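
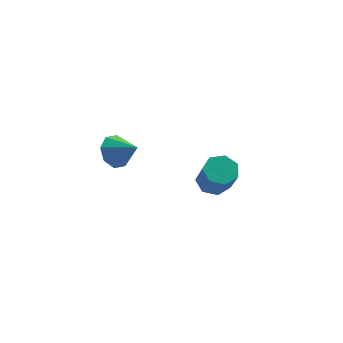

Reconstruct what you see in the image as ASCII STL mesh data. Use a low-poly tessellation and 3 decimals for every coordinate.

solid 
facet normal -0.810 0.254 -0.528
outer loop
vertex -3.308 -1.728 0.668
vertex -3.804 -2.242 1.181
vertex -3.553 -1.399 1.202
endloop
endfacet
facet normal 0.817 0.577 0.019
outer loop
vertex -3.308 -1.728 0.668
vertex -3.553 -1.399 1.202
vertex -2.736 -2.578 1.879
endloop
endfacet
facet normal -0.810 0.254 -0.529
outer loop
vertex -3.553 -1.399 1.202
vertex -3.804 -2.242 1.181
vertex -3.946 -1.564 1.724
endloop
endfacet
facet normal 0.482 0.663 0.573
outer loop
vertex -3.553 -1.399 1.202
vertex -3.946 -1.564 1.724
vertex -2.736 -2.578 1.879
endloop
endfacet
facet normal -0.809 0.255 -0.530
outer loop
vertex -3.946 -1.564 1.724
vertex -3.804 -2.242 1.181
vertex -4.256 -2.127 1.927
endloop
endfacet
facet normal 0.113 0.281 0.953
outer loop
vertex -3.946 -1.564 1.724
vertex -4.256 -2.127 1.927
vertex -2.736 -2.578 1.879
endloop
endfacet
facet normal -0.809 0.254 -0.530
outer loop
vertex -4.256 -2.127 1.927
vertex -3.804 -2.242 1.181
vertex -4.301 -2.757 1.694
endloop
endfacet
facet normal -0.072 -0.341 0.937
outer loop
vertex -4.256 -2.127 1.927
vertex -4.301 -2.757 1.694
vertex -2.736 -2.578 1.879
endloop
endfacet
facet normal -0.810 0.254 -0.529
outer loop
vertex -4.301 -2.757 1.694
vertex -3.804 -2.242 1.181
vertex -4.055 -3.085 1.16
endloop
endfacet
facet normal 0.033 -0.845 0.534
outer loop
vertex -4.301 -2.757 1.694
vertex -4.055 -3.085 1.16
vertex -2.736 -2.578 1.879
endloop
endfacet
facet normal -0.810 0.254 -0.528
outer loop
vertex -4.055 -3.085 1.16
vertex -3.804 -2.242 1.181
vertex -3.663 -2.92 0.638
endloop
endfacet
facet normal 0.367 -0.930 -0.018
outer loop
vertex -4.055 -3.085 1.16
vertex -3.663 -2.92 0.638
vertex -2.736 -2.578 1.879
endloop
endfacet
facet normal -0.810 0.255 -0.528
outer loop
vertex -3.663 -2.92 0.638
vertex -3.804 -2.242 1.181
vertex -3.353 -2.358 0.434
endloop
endfacet
facet normal 0.735 -0.550 -0.397
outer loop
vertex -3.663 -2.92 0.638
vertex -3.353 -2.358 0.434
vertex -2.736 -2.578 1.879
endloop
endfacet
facet normal -0.810 0.254 -0.529
outer loop
vertex -3.353 -2.358 0.434
vertex -3.804 -2.242 1.181
vertex -3.308 -1.728 0.668
endloop
endfacet
facet normal 0.921 0.076 -0.382
outer loop
vertex -3.353 -2.358 0.434
vertex -3.308 -1.728 0.668
vertex -2.736 -2.578 1.879
endloop
endfacet
facet normal -0.288 0.530 -0.798
outer loop
vertex -0.148 3.494 -4.624
vertex -0.939 3.528 -4.316
vertex -0.296 4.07 -4.188
endloop
endfacet
facet normal 0.936 0.331 -0.119
outer loop
vertex -0.148 3.494 -4.624
vertex -0.296 4.07 -4.188
vertex 0.45 2.398 -2.973
endloop
endfacet
facet normal 0.936 0.332 -0.118
outer loop
vertex 0.45 2.398 -2.973
vertex -0.296 4.07 -4.188
vertex 0.301 2.974 -2.537
endloop
endfacet
facet normal 0.289 -0.529 0.798
outer loop
vertex 0.45 2.398 -2.973
vertex 0.301 2.974 -2.537
vertex -0.341 2.432 -2.664
endloop
endfacet
facet normal -0.288 0.530 -0.798
outer loop
vertex -0.296 4.07 -4.188
vertex -0.939 3.528 -4.316
vertex -0.929 4.238 -3.848
endloop
endfacet
facet normal 0.426 0.817 0.389
outer loop
vertex -0.296 4.07 -4.188
vertex -0.929 4.238 -3.848
vertex 0.301 2.974 -2.537
endloop
endfacet
facet normal 0.426 0.817 0.388
outer loop
vertex 0.301 2.974 -2.537
vertex -0.929 4.238 -3.848
vertex -0.331 3.142 -2.197
endloop
endfacet
facet normal 0.289 -0.529 0.798
outer loop
vertex 0.301 2.974 -2.537
vertex -0.331 3.142 -2.197
vertex -0.341 2.432 -2.664
endloop
endfacet
facet normal -0.289 0.530 -0.797
outer loop
vertex -0.929 4.238 -3.848
vertex -0.939 3.528 -4.316
vertex -1.569 3.871 -3.86
endloop
endfacet
facet normal -0.405 0.687 0.603
outer loop
vertex -0.929 4.238 -3.848
vertex -1.569 3.871 -3.86
vertex -0.331 3.142 -2.197
endloop
endfacet
facet normal -0.405 0.687 0.603
outer loop
vertex -0.331 3.142 -2.197
vertex -1.569 3.871 -3.86
vertex -0.971 2.775 -2.209
endloop
endfacet
facet normal 0.288 -0.529 0.798
outer loop
vertex -0.331 3.142 -2.197
vertex -0.971 2.775 -2.209
vertex -0.341 2.432 -2.664
endloop
endfacet
facet normal -0.289 0.529 -0.798
outer loop
vertex -1.569 3.871 -3.86
vertex -0.939 3.528 -4.316
vertex -1.734 3.246 -4.215
endloop
endfacet
facet normal -0.931 0.039 0.363
outer loop
vertex -1.569 3.871 -3.86
vertex -1.734 3.246 -4.215
vertex -0.971 2.775 -2.209
endloop
endfacet
facet normal -0.931 0.041 0.364
outer loop
vertex -0.971 2.775 -2.209
vertex -1.734 3.246 -4.215
vertex -1.137 2.15 -2.564
endloop
endfacet
facet normal 0.288 -0.530 0.798
outer loop
vertex -0.971 2.775 -2.209
vertex -1.137 2.15 -2.564
vertex -0.341 2.432 -2.664
endloop
endfacet
facet normal -0.289 0.530 -0.797
outer loop
vertex -1.734 3.246 -4.215
vertex -0.939 3.528 -4.316
vertex -1.301 2.834 -4.646
endloop
endfacet
facet normal -0.756 -0.637 -0.150
outer loop
vertex -1.734 3.246 -4.215
vertex -1.301 2.834 -4.646
vertex -1.137 2.15 -2.564
endloop
endfacet
facet normal -0.756 -0.638 -0.150
outer loop
vertex -1.137 2.15 -2.564
vertex -1.301 2.834 -4.646
vertex -0.703 1.737 -2.995
endloop
endfacet
facet normal 0.288 -0.530 0.798
outer loop
vertex -1.137 2.15 -2.564
vertex -0.703 1.737 -2.995
vertex -0.341 2.432 -2.664
endloop
endfacet
facet normal -0.288 0.530 -0.798
outer loop
vertex -1.301 2.834 -4.646
vertex -0.939 3.528 -4.316
vertex -0.595 2.944 -4.828
endloop
endfacet
facet normal -0.012 -0.835 -0.550
outer loop
vertex -1.301 2.834 -4.646
vertex -0.595 2.944 -4.828
vertex -0.703 1.737 -2.995
endloop
endfacet
facet normal -0.011 -0.835 -0.550
outer loop
vertex -0.703 1.737 -2.995
vertex -0.595 2.944 -4.828
vertex 0.003 1.848 -3.177
endloop
endfacet
facet normal 0.289 -0.530 0.797
outer loop
vertex -0.703 1.737 -2.995
vertex 0.003 1.848 -3.177
vertex -0.341 2.432 -2.664
endloop
endfacet
facet normal -0.288 0.530 -0.798
outer loop
vertex -0.595 2.944 -4.828
vertex -0.939 3.528 -4.316
vertex -0.148 3.494 -4.624
endloop
endfacet
facet normal 0.741 -0.404 -0.536
outer loop
vertex -0.595 2.944 -4.828
vertex -0.148 3.494 -4.624
vertex 0.003 1.848 -3.177
endloop
endfacet
facet normal 0.741 -0.404 -0.536
outer loop
vertex 0.003 1.848 -3.177
vertex -0.148 3.494 -4.624
vertex 0.45 2.398 -2.973
endloop
endfacet
facet normal 0.289 -0.530 0.797
outer loop
vertex 0.003 1.848 -3.177
vertex 0.45 2.398 -2.973
vertex -0.341 2.432 -2.664
endloop
endfacet

endsolid


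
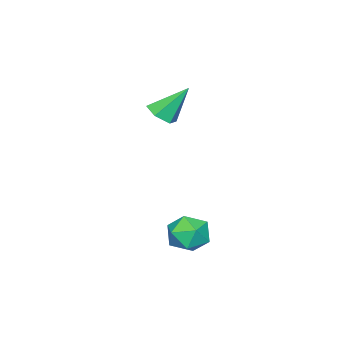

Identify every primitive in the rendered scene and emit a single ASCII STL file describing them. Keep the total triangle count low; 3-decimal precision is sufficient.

solid 
facet normal -0.964 0.122 0.238
outer loop
vertex 3.163 1.975 -2.435
vertex 3.242 1.364 -1.802
vertex 3.395 2.215 -1.618
endloop
endfacet
facet normal -0.686 0.727 -0.019
outer loop
vertex 3.163 1.975 -2.435
vertex 3.395 2.215 -1.618
vertex 3.798 2.577 -2.315
endloop
endfacet
facet normal -0.437 0.595 -0.674
outer loop
vertex 3.163 1.975 -2.435
vertex 3.798 2.577 -2.315
vertex 3.894 1.951 -2.93
endloop
endfacet
facet normal -0.560 -0.092 -0.823
outer loop
vertex 3.163 1.975 -2.435
vertex 3.894 1.951 -2.93
vertex 3.551 1.201 -2.613
endloop
endfacet
facet normal -0.886 -0.384 -0.260
outer loop
vertex 3.163 1.975 -2.435
vertex 3.551 1.201 -2.613
vertex 3.242 1.364 -1.802
endloop
endfacet
facet normal -0.134 0.909 0.395
outer loop
vertex 3.798 2.577 -2.315
vertex 3.395 2.215 -1.618
vertex 4.269 2.339 -1.607
endloop
endfacet
facet normal -0.583 -0.070 0.810
outer loop
vertex 3.395 2.215 -1.618
vertex 3.242 1.364 -1.802
vertex 3.926 1.589 -1.29
endloop
endfacet
facet normal -0.457 -0.890 0.005
outer loop
vertex 3.242 1.364 -1.802
vertex 3.551 1.201 -2.613
vertex 4.022 0.963 -1.905
endloop
endfacet
facet normal 0.070 -0.415 -0.907
outer loop
vertex 3.551 1.201 -2.613
vertex 3.894 1.951 -2.93
vertex 4.425 1.325 -2.602
endloop
endfacet
facet normal 0.270 0.696 -0.666
outer loop
vertex 3.894 1.951 -2.93
vertex 3.798 2.577 -2.315
vertex 4.578 2.176 -2.418
endloop
endfacet
facet normal 0.560 0.092 0.823
outer loop
vertex 4.657 1.565 -1.785
vertex 4.269 2.339 -1.607
vertex 3.926 1.589 -1.29
endloop
endfacet
facet normal 0.437 -0.595 0.674
outer loop
vertex 4.657 1.565 -1.785
vertex 3.926 1.589 -1.29
vertex 4.022 0.963 -1.905
endloop
endfacet
facet normal 0.686 -0.727 0.019
outer loop
vertex 4.657 1.565 -1.785
vertex 4.022 0.963 -1.905
vertex 4.425 1.325 -2.602
endloop
endfacet
facet normal 0.964 -0.122 -0.238
outer loop
vertex 4.657 1.565 -1.785
vertex 4.425 1.325 -2.602
vertex 4.578 2.176 -2.418
endloop
endfacet
facet normal 0.886 0.384 0.260
outer loop
vertex 4.657 1.565 -1.785
vertex 4.578 2.176 -2.418
vertex 4.269 2.339 -1.607
endloop
endfacet
facet normal -0.070 0.415 0.907
outer loop
vertex 3.926 1.589 -1.29
vertex 4.269 2.339 -1.607
vertex 3.395 2.215 -1.618
endloop
endfacet
facet normal -0.270 -0.696 0.666
outer loop
vertex 4.022 0.963 -1.905
vertex 3.926 1.589 -1.29
vertex 3.242 1.364 -1.802
endloop
endfacet
facet normal 0.134 -0.909 -0.395
outer loop
vertex 4.425 1.325 -2.602
vertex 4.022 0.963 -1.905
vertex 3.551 1.201 -2.613
endloop
endfacet
facet normal 0.583 0.070 -0.810
outer loop
vertex 4.578 2.176 -2.418
vertex 4.425 1.325 -2.602
vertex 3.894 1.951 -2.93
endloop
endfacet
facet normal 0.457 0.890 -0.005
outer loop
vertex 4.269 2.339 -1.607
vertex 4.578 2.176 -2.418
vertex 3.798 2.577 -2.315
endloop
endfacet
facet normal 0.350 -0.494 -0.796
outer loop
vertex -0.359 -3.103 1.222
vertex -0.723 -2.67 0.793
vertex -0.059 -2.505 0.983
endloop
endfacet
facet normal 0.668 -0.038 0.744
outer loop
vertex -0.359 -3.103 1.222
vertex -0.059 -2.505 0.983
vertex -1.317 -1.83 2.147
endloop
endfacet
facet normal 0.350 -0.494 -0.796
outer loop
vertex -0.059 -2.505 0.983
vertex -0.723 -2.67 0.793
vertex -0.423 -2.072 0.554
endloop
endfacet
facet normal 0.618 0.751 0.233
outer loop
vertex -0.059 -2.505 0.983
vertex -0.423 -2.072 0.554
vertex -1.317 -1.83 2.147
endloop
endfacet
facet normal 0.349 -0.493 -0.797
outer loop
vertex -0.423 -2.072 0.554
vertex -0.723 -2.67 0.793
vertex -1.087 -2.236 0.365
endloop
endfacet
facet normal -0.168 0.956 -0.240
outer loop
vertex -0.423 -2.072 0.554
vertex -1.087 -2.236 0.365
vertex -1.317 -1.83 2.147
endloop
endfacet
facet normal 0.350 -0.493 -0.797
outer loop
vertex -1.087 -2.236 0.365
vertex -0.723 -2.67 0.793
vertex -1.387 -2.834 0.603
endloop
endfacet
facet normal -0.905 0.374 -0.202
outer loop
vertex -1.087 -2.236 0.365
vertex -1.387 -2.834 0.603
vertex -1.317 -1.83 2.147
endloop
endfacet
facet normal 0.350 -0.494 -0.796
outer loop
vertex -1.387 -2.834 0.603
vertex -0.723 -2.67 0.793
vertex -1.023 -3.267 1.032
endloop
endfacet
facet normal -0.856 -0.414 0.308
outer loop
vertex -1.387 -2.834 0.603
vertex -1.023 -3.267 1.032
vertex -1.317 -1.83 2.147
endloop
endfacet
facet normal 0.350 -0.494 -0.796
outer loop
vertex -1.023 -3.267 1.032
vertex -0.723 -2.67 0.793
vertex -0.359 -3.103 1.222
endloop
endfacet
facet normal -0.070 -0.620 0.781
outer loop
vertex -1.023 -3.267 1.032
vertex -0.359 -3.103 1.222
vertex -1.317 -1.83 2.147
endloop
endfacet

endsolid


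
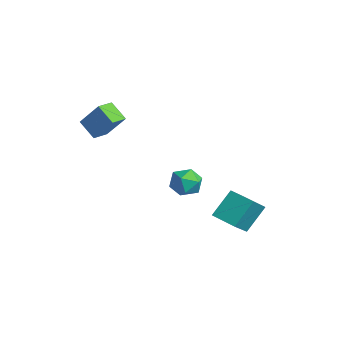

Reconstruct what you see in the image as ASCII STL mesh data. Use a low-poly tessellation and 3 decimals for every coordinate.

solid 
facet normal -0.864 -0.455 0.217
outer loop
vertex 0.892 0.443 -3.461
vertex 0.594 1.699 -2.013
vertex -0.064 1.66 -4.713
endloop
endfacet
facet normal 0.154 -0.647 -0.747
outer loop
vertex 1.266 2.361 -5.047
vertex 0.892 0.443 -3.461
vertex -0.064 1.66 -4.713
endloop
endfacet
facet normal -0.864 -0.455 0.217
outer loop
vertex -0.064 1.66 -4.713
vertex 0.594 1.699 -2.013
vertex -0.362 2.916 -3.264
endloop
endfacet
facet normal -0.480 0.612 -0.629
outer loop
vertex -0.362 2.916 -3.264
vertex 1.266 2.361 -5.047
vertex -0.064 1.66 -4.713
endloop
endfacet
facet normal 0.480 -0.611 0.629
outer loop
vertex 0.892 0.443 -3.461
vertex 1.924 2.4 -2.347
vertex 0.594 1.699 -2.013
endloop
endfacet
facet normal 0.153 -0.647 -0.747
outer loop
vertex 2.222 1.144 -3.796
vertex 0.892 0.443 -3.461
vertex 1.266 2.361 -5.047
endloop
endfacet
facet normal 0.481 -0.611 0.629
outer loop
vertex 2.222 1.144 -3.796
vertex 1.924 2.4 -2.347
vertex 0.892 0.443 -3.461
endloop
endfacet
facet normal -0.154 0.647 0.747
outer loop
vertex 0.594 1.699 -2.013
vertex 1.924 2.4 -2.347
vertex -0.362 2.916 -3.264
endloop
endfacet
facet normal -0.481 0.611 -0.629
outer loop
vertex 0.968 3.617 -3.599
vertex 1.266 2.361 -5.047
vertex -0.362 2.916 -3.264
endloop
endfacet
facet normal -0.153 0.648 0.746
outer loop
vertex -0.362 2.916 -3.264
vertex 1.924 2.4 -2.347
vertex 0.968 3.617 -3.599
endloop
endfacet
facet normal 0.864 0.455 -0.217
outer loop
vertex 0.968 3.617 -3.599
vertex 2.222 1.144 -3.796
vertex 1.266 2.361 -5.047
endloop
endfacet
facet normal 0.864 0.455 -0.217
outer loop
vertex 1.924 2.4 -2.347
vertex 2.222 1.144 -3.796
vertex 0.968 3.617 -3.599
endloop
endfacet
facet normal -0.739 -0.274 0.615
outer loop
vertex -3.206 -4.303 3.958
vertex -3.669 -3.347 3.828
vertex -4.203 -4.989 2.455
endloop
endfacet
facet normal 0.433 -0.893 0.121
outer loop
vertex -3.191 -4.613 1.612
vertex -3.206 -4.303 3.958
vertex -4.203 -4.989 2.455
endloop
endfacet
facet normal -0.739 -0.274 0.616
outer loop
vertex -4.203 -4.989 2.455
vertex -3.669 -3.347 3.828
vertex -4.666 -4.034 2.325
endloop
endfacet
facet normal -0.516 -0.356 -0.779
outer loop
vertex -4.666 -4.034 2.325
vertex -3.191 -4.613 1.612
vertex -4.203 -4.989 2.455
endloop
endfacet
facet normal 0.516 0.356 0.779
outer loop
vertex -3.206 -4.303 3.958
vertex -2.657 -2.971 2.985
vertex -3.669 -3.347 3.828
endloop
endfacet
facet normal 0.433 -0.893 0.121
outer loop
vertex -2.194 -3.926 3.115
vertex -3.206 -4.303 3.958
vertex -3.191 -4.613 1.612
endloop
endfacet
facet normal 0.516 0.356 0.779
outer loop
vertex -2.194 -3.926 3.115
vertex -2.657 -2.971 2.985
vertex -3.206 -4.303 3.958
endloop
endfacet
facet normal -0.433 0.893 -0.121
outer loop
vertex -3.669 -3.347 3.828
vertex -2.657 -2.971 2.985
vertex -4.666 -4.034 2.325
endloop
endfacet
facet normal -0.516 -0.356 -0.779
outer loop
vertex -3.654 -3.657 1.482
vertex -3.191 -4.613 1.612
vertex -4.666 -4.034 2.325
endloop
endfacet
facet normal -0.433 0.893 -0.120
outer loop
vertex -4.666 -4.034 2.325
vertex -2.657 -2.971 2.985
vertex -3.654 -3.657 1.482
endloop
endfacet
facet normal 0.739 0.274 -0.615
outer loop
vertex -3.654 -3.657 1.482
vertex -2.194 -3.926 3.115
vertex -3.191 -4.613 1.612
endloop
endfacet
facet normal 0.739 0.274 -0.615
outer loop
vertex -2.657 -2.971 2.985
vertex -2.194 -3.926 3.115
vertex -3.654 -3.657 1.482
endloop
endfacet
facet normal -0.916 0.234 -0.325
outer loop
vertex 0.709 -0.738 -1.012
vertex 0.37 -1.622 -0.693
vertex 0.355 -0.831 -0.082
endloop
endfacet
facet normal -0.558 0.819 -0.131
outer loop
vertex 0.709 -0.738 -1.012
vertex 0.355 -0.831 -0.082
vertex 1.181 -0.295 -0.251
endloop
endfacet
facet normal 0.038 0.853 -0.520
outer loop
vertex 0.709 -0.738 -1.012
vertex 1.181 -0.295 -0.251
vertex 1.707 -0.754 -0.965
endloop
endfacet
facet normal 0.050 0.289 -0.956
outer loop
vertex 0.709 -0.738 -1.012
vertex 1.707 -0.754 -0.965
vertex 1.206 -1.574 -1.239
endloop
endfacet
facet normal -0.541 -0.094 -0.836
outer loop
vertex 0.709 -0.738 -1.012
vertex 1.206 -1.574 -1.239
vertex 0.37 -1.622 -0.693
endloop
endfacet
facet normal -0.370 0.745 0.554
outer loop
vertex 1.181 -0.295 -0.251
vertex 0.355 -0.831 -0.082
vertex 1.134 -0.906 0.539
endloop
endfacet
facet normal -0.950 -0.202 0.239
outer loop
vertex 0.355 -0.831 -0.082
vertex 0.37 -1.622 -0.693
vertex 0.633 -1.726 0.265
endloop
endfacet
facet normal -0.342 -0.733 -0.588
outer loop
vertex 0.37 -1.622 -0.693
vertex 1.206 -1.574 -1.239
vertex 1.159 -2.185 -0.449
endloop
endfacet
facet normal 0.613 -0.113 -0.782
outer loop
vertex 1.206 -1.574 -1.239
vertex 1.707 -0.754 -0.965
vertex 1.985 -1.649 -0.618
endloop
endfacet
facet normal 0.595 0.800 -0.076
outer loop
vertex 1.707 -0.754 -0.965
vertex 1.181 -0.295 -0.251
vertex 1.97 -0.858 -0.007
endloop
endfacet
facet normal -0.050 -0.289 0.956
outer loop
vertex 1.631 -1.742 0.312
vertex 1.134 -0.906 0.539
vertex 0.633 -1.726 0.265
endloop
endfacet
facet normal -0.038 -0.853 0.520
outer loop
vertex 1.631 -1.742 0.312
vertex 0.633 -1.726 0.265
vertex 1.159 -2.185 -0.449
endloop
endfacet
facet normal 0.558 -0.819 0.131
outer loop
vertex 1.631 -1.742 0.312
vertex 1.159 -2.185 -0.449
vertex 1.985 -1.649 -0.618
endloop
endfacet
facet normal 0.916 -0.234 0.325
outer loop
vertex 1.631 -1.742 0.312
vertex 1.985 -1.649 -0.618
vertex 1.97 -0.858 -0.007
endloop
endfacet
facet normal 0.541 0.094 0.836
outer loop
vertex 1.631 -1.742 0.312
vertex 1.97 -0.858 -0.007
vertex 1.134 -0.906 0.539
endloop
endfacet
facet normal -0.613 0.113 0.782
outer loop
vertex 0.633 -1.726 0.265
vertex 1.134 -0.906 0.539
vertex 0.355 -0.831 -0.082
endloop
endfacet
facet normal -0.595 -0.800 0.076
outer loop
vertex 1.159 -2.185 -0.449
vertex 0.633 -1.726 0.265
vertex 0.37 -1.622 -0.693
endloop
endfacet
facet normal 0.370 -0.745 -0.554
outer loop
vertex 1.985 -1.649 -0.618
vertex 1.159 -2.185 -0.449
vertex 1.206 -1.574 -1.239
endloop
endfacet
facet normal 0.950 0.202 -0.239
outer loop
vertex 1.97 -0.858 -0.007
vertex 1.985 -1.649 -0.618
vertex 1.707 -0.754 -0.965
endloop
endfacet
facet normal 0.342 0.733 0.588
outer loop
vertex 1.134 -0.906 0.539
vertex 1.97 -0.858 -0.007
vertex 1.181 -0.295 -0.251
endloop
endfacet

endsolid


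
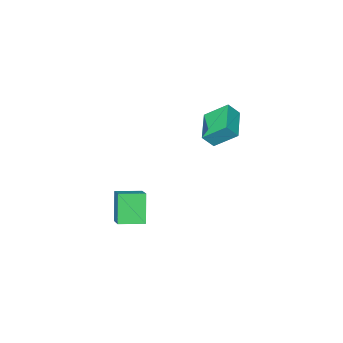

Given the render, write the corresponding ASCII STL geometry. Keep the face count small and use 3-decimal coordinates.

solid 
facet normal -0.840 0.538 -0.067
outer loop
vertex 1.875 1.195 -2.529
vertex 2.681 2.567 -1.625
vertex 2.466 1.916 -4.15
endloop
endfacet
facet normal -0.440 -0.750 -0.494
outer loop
vertex 3.659 1.153 -4.055
vertex 1.875 1.195 -2.529
vertex 2.466 1.916 -4.15
endloop
endfacet
facet normal -0.841 0.537 -0.067
outer loop
vertex 2.466 1.916 -4.15
vertex 2.681 2.567 -1.625
vertex 3.271 3.288 -3.246
endloop
endfacet
facet normal 0.316 0.386 -0.867
outer loop
vertex 3.271 3.288 -3.246
vertex 3.659 1.153 -4.055
vertex 2.466 1.916 -4.15
endloop
endfacet
facet normal -0.316 -0.386 0.867
outer loop
vertex 1.875 1.195 -2.529
vertex 3.874 1.804 -1.53
vertex 2.681 2.567 -1.625
endloop
endfacet
facet normal -0.440 -0.750 -0.494
outer loop
vertex 3.069 0.432 -2.434
vertex 1.875 1.195 -2.529
vertex 3.659 1.153 -4.055
endloop
endfacet
facet normal -0.316 -0.386 0.867
outer loop
vertex 3.069 0.432 -2.434
vertex 3.874 1.804 -1.53
vertex 1.875 1.195 -2.529
endloop
endfacet
facet normal 0.440 0.750 0.494
outer loop
vertex 2.681 2.567 -1.625
vertex 3.874 1.804 -1.53
vertex 3.271 3.288 -3.246
endloop
endfacet
facet normal 0.316 0.386 -0.867
outer loop
vertex 4.465 2.525 -3.151
vertex 3.659 1.153 -4.055
vertex 3.271 3.288 -3.246
endloop
endfacet
facet normal 0.440 0.750 0.494
outer loop
vertex 3.271 3.288 -3.246
vertex 3.874 1.804 -1.53
vertex 4.465 2.525 -3.151
endloop
endfacet
facet normal 0.840 -0.538 0.067
outer loop
vertex 4.465 2.525 -3.151
vertex 3.069 0.432 -2.434
vertex 3.659 1.153 -4.055
endloop
endfacet
facet normal 0.841 -0.538 0.067
outer loop
vertex 3.874 1.804 -1.53
vertex 3.069 0.432 -2.434
vertex 4.465 2.525 -3.151
endloop
endfacet
facet normal -0.462 0.642 0.612
outer loop
vertex -3.538 1.557 2.009
vertex -2.205 2.991 1.511
vertex -4.107 1.835 1.287
endloop
endfacet
facet normal -0.660 -0.710 0.247
outer loop
vertex -3.355 0.789 0.289
vertex -3.538 1.557 2.009
vertex -4.107 1.835 1.287
endloop
endfacet
facet normal -0.462 0.641 0.613
outer loop
vertex -4.107 1.835 1.287
vertex -2.205 2.991 1.511
vertex -2.775 3.269 0.79
endloop
endfacet
facet normal -0.593 0.290 -0.751
outer loop
vertex -2.775 3.269 0.79
vertex -3.355 0.789 0.289
vertex -4.107 1.835 1.287
endloop
endfacet
facet normal 0.593 -0.290 0.751
outer loop
vertex -3.538 1.557 2.009
vertex -1.453 1.945 0.513
vertex -2.205 2.991 1.511
endloop
endfacet
facet normal -0.659 -0.710 0.247
outer loop
vertex -2.785 0.511 1.01
vertex -3.538 1.557 2.009
vertex -3.355 0.789 0.289
endloop
endfacet
facet normal 0.593 -0.290 0.751
outer loop
vertex -2.785 0.511 1.01
vertex -1.453 1.945 0.513
vertex -3.538 1.557 2.009
endloop
endfacet
facet normal 0.659 0.710 -0.247
outer loop
vertex -2.205 2.991 1.511
vertex -1.453 1.945 0.513
vertex -2.775 3.269 0.79
endloop
endfacet
facet normal -0.593 0.290 -0.751
outer loop
vertex -2.022 2.223 -0.209
vertex -3.355 0.789 0.289
vertex -2.775 3.269 0.79
endloop
endfacet
facet normal 0.660 0.710 -0.246
outer loop
vertex -2.775 3.269 0.79
vertex -1.453 1.945 0.513
vertex -2.022 2.223 -0.209
endloop
endfacet
facet normal 0.462 -0.642 -0.612
outer loop
vertex -2.022 2.223 -0.209
vertex -2.785 0.511 1.01
vertex -3.355 0.789 0.289
endloop
endfacet
facet normal 0.463 -0.642 -0.612
outer loop
vertex -1.453 1.945 0.513
vertex -2.785 0.511 1.01
vertex -2.022 2.223 -0.209
endloop
endfacet

endsolid


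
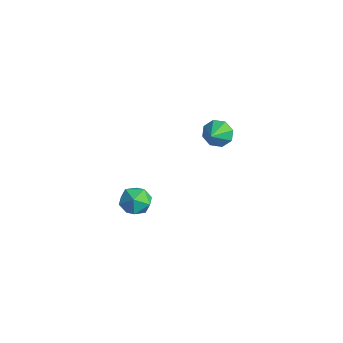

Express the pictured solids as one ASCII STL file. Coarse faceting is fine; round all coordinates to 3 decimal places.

solid 
facet normal -0.518 0.308 0.798
outer loop
vertex -1.705 -2.289 2.231
vertex -1.475 -3.002 2.656
vertex -0.984 -2.295 2.702
endloop
endfacet
facet normal -0.270 0.864 0.425
outer loop
vertex -1.705 -2.289 2.231
vertex -0.984 -2.295 2.702
vertex -0.989 -1.916 1.928
endloop
endfacet
facet normal -0.526 0.816 -0.239
outer loop
vertex -1.705 -2.289 2.231
vertex -0.989 -1.916 1.928
vertex -1.484 -2.389 1.403
endloop
endfacet
facet normal -0.933 0.231 -0.277
outer loop
vertex -1.705 -2.289 2.231
vertex -1.484 -2.389 1.403
vertex -1.784 -3.061 1.854
endloop
endfacet
facet normal -0.928 -0.083 0.364
outer loop
vertex -1.705 -2.289 2.231
vertex -1.784 -3.061 1.854
vertex -1.475 -3.002 2.656
endloop
endfacet
facet normal 0.441 0.807 0.392
outer loop
vertex -0.989 -1.916 1.928
vertex -0.984 -2.295 2.702
vertex -0.316 -2.399 2.166
endloop
endfacet
facet normal 0.038 -0.091 0.995
outer loop
vertex -0.984 -2.295 2.702
vertex -1.475 -3.002 2.656
vertex -0.616 -3.071 2.617
endloop
endfacet
facet normal -0.624 -0.724 0.294
outer loop
vertex -1.475 -3.002 2.656
vertex -1.784 -3.061 1.854
vertex -1.111 -3.544 2.092
endloop
endfacet
facet normal -0.631 -0.218 -0.744
outer loop
vertex -1.784 -3.061 1.854
vertex -1.484 -2.389 1.403
vertex -1.116 -3.165 1.318
endloop
endfacet
facet normal 0.028 0.730 -0.683
outer loop
vertex -1.484 -2.389 1.403
vertex -0.989 -1.916 1.928
vertex -0.625 -2.458 1.364
endloop
endfacet
facet normal 0.933 -0.231 0.277
outer loop
vertex -0.395 -3.171 1.789
vertex -0.316 -2.399 2.166
vertex -0.616 -3.071 2.617
endloop
endfacet
facet normal 0.526 -0.816 0.239
outer loop
vertex -0.395 -3.171 1.789
vertex -0.616 -3.071 2.617
vertex -1.111 -3.544 2.092
endloop
endfacet
facet normal 0.270 -0.864 -0.425
outer loop
vertex -0.395 -3.171 1.789
vertex -1.111 -3.544 2.092
vertex -1.116 -3.165 1.318
endloop
endfacet
facet normal 0.518 -0.308 -0.798
outer loop
vertex -0.395 -3.171 1.789
vertex -1.116 -3.165 1.318
vertex -0.625 -2.458 1.364
endloop
endfacet
facet normal 0.928 0.083 -0.364
outer loop
vertex -0.395 -3.171 1.789
vertex -0.625 -2.458 1.364
vertex -0.316 -2.399 2.166
endloop
endfacet
facet normal 0.631 0.218 0.744
outer loop
vertex -0.616 -3.071 2.617
vertex -0.316 -2.399 2.166
vertex -0.984 -2.295 2.702
endloop
endfacet
facet normal -0.028 -0.730 0.683
outer loop
vertex -1.111 -3.544 2.092
vertex -0.616 -3.071 2.617
vertex -1.475 -3.002 2.656
endloop
endfacet
facet normal -0.441 -0.807 -0.392
outer loop
vertex -1.116 -3.165 1.318
vertex -1.111 -3.544 2.092
vertex -1.784 -3.061 1.854
endloop
endfacet
facet normal -0.038 0.091 -0.995
outer loop
vertex -0.625 -2.458 1.364
vertex -1.116 -3.165 1.318
vertex -1.484 -2.389 1.403
endloop
endfacet
facet normal 0.624 0.724 -0.294
outer loop
vertex -0.316 -2.399 2.166
vertex -0.625 -2.458 1.364
vertex -0.989 -1.916 1.928
endloop
endfacet
facet normal -0.540 0.684 -0.490
outer loop
vertex -3.793 4.218 1.936
vertex -4.245 3.637 1.623
vertex -4.278 4.085 2.285
endloop
endfacet
facet normal 0.533 0.208 0.820
outer loop
vertex -3.793 4.218 1.936
vertex -4.278 4.085 2.285
vertex -3.635 2.863 2.177
endloop
endfacet
facet normal -0.541 0.684 -0.490
outer loop
vertex -4.278 4.085 2.285
vertex -4.245 3.637 1.623
vertex -4.744 3.689 2.247
endloop
endfacet
facet normal -0.004 -0.090 0.996
outer loop
vertex -4.278 4.085 2.285
vertex -4.744 3.689 2.247
vertex -3.635 2.863 2.177
endloop
endfacet
facet normal -0.541 0.684 -0.490
outer loop
vertex -4.744 3.689 2.247
vertex -4.245 3.637 1.623
vertex -4.918 3.263 1.844
endloop
endfacet
facet normal -0.367 -0.556 0.746
outer loop
vertex -4.744 3.689 2.247
vertex -4.918 3.263 1.844
vertex -3.635 2.863 2.177
endloop
endfacet
facet normal -0.541 0.684 -0.489
outer loop
vertex -4.918 3.263 1.844
vertex -4.245 3.637 1.623
vertex -4.698 3.056 1.311
endloop
endfacet
facet normal -0.341 -0.915 0.215
outer loop
vertex -4.918 3.263 1.844
vertex -4.698 3.056 1.311
vertex -3.635 2.863 2.177
endloop
endfacet
facet normal -0.540 0.684 -0.490
outer loop
vertex -4.698 3.056 1.311
vertex -4.245 3.637 1.623
vertex -4.213 3.188 0.961
endloop
endfacet
facet normal 0.057 -0.958 -0.283
outer loop
vertex -4.698 3.056 1.311
vertex -4.213 3.188 0.961
vertex -3.635 2.863 2.177
endloop
endfacet
facet normal -0.540 0.684 -0.490
outer loop
vertex -4.213 3.188 0.961
vertex -4.245 3.637 1.623
vertex -3.747 3.584 1.0
endloop
endfacet
facet normal 0.597 -0.657 -0.460
outer loop
vertex -4.213 3.188 0.961
vertex -3.747 3.584 1.0
vertex -3.635 2.863 2.177
endloop
endfacet
facet normal -0.540 0.684 -0.490
outer loop
vertex -3.747 3.584 1.0
vertex -4.245 3.637 1.623
vertex -3.573 4.01 1.403
endloop
endfacet
facet normal 0.959 -0.193 -0.210
outer loop
vertex -3.747 3.584 1.0
vertex -3.573 4.01 1.403
vertex -3.635 2.863 2.177
endloop
endfacet
facet normal -0.540 0.684 -0.490
outer loop
vertex -3.573 4.01 1.403
vertex -4.245 3.637 1.623
vertex -3.793 4.218 1.936
endloop
endfacet
facet normal 0.933 0.166 0.320
outer loop
vertex -3.573 4.01 1.403
vertex -3.793 4.218 1.936
vertex -3.635 2.863 2.177
endloop
endfacet

endsolid


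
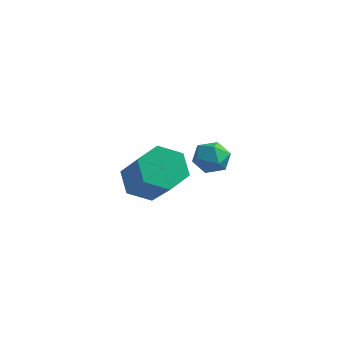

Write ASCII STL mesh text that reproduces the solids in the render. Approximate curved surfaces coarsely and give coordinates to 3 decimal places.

solid 
facet normal -0.991 0.116 0.069
outer loop
vertex -0.148 -1.771 -0.39
vertex -0.234 -2.438 -0.508
vertex -0.163 -2.211 0.133
endloop
endfacet
facet normal -0.650 0.591 0.478
outer loop
vertex -0.148 -1.771 -0.39
vertex -0.163 -2.211 0.133
vertex 0.294 -1.703 0.127
endloop
endfacet
facet normal -0.218 0.974 0.058
outer loop
vertex -0.148 -1.771 -0.39
vertex 0.294 -1.703 0.127
vertex 0.506 -1.617 -0.517
endloop
endfacet
facet normal -0.292 0.737 -0.610
outer loop
vertex -0.148 -1.771 -0.39
vertex 0.506 -1.617 -0.517
vertex 0.179 -2.071 -0.909
endloop
endfacet
facet normal -0.770 0.206 -0.604
outer loop
vertex -0.148 -1.771 -0.39
vertex 0.179 -2.071 -0.909
vertex -0.234 -2.438 -0.508
endloop
endfacet
facet normal -0.244 0.231 0.942
outer loop
vertex 0.294 -1.703 0.127
vertex -0.163 -2.211 0.133
vertex 0.481 -2.329 0.329
endloop
endfacet
facet normal -0.796 -0.537 0.278
outer loop
vertex -0.163 -2.211 0.133
vertex -0.234 -2.438 -0.508
vertex 0.154 -2.783 -0.063
endloop
endfacet
facet normal -0.438 -0.392 -0.809
outer loop
vertex -0.234 -2.438 -0.508
vertex 0.179 -2.071 -0.909
vertex 0.366 -2.697 -0.707
endloop
endfacet
facet normal 0.335 0.466 -0.819
outer loop
vertex 0.179 -2.071 -0.909
vertex 0.506 -1.617 -0.517
vertex 0.823 -2.189 -0.713
endloop
endfacet
facet normal 0.455 0.851 0.263
outer loop
vertex 0.506 -1.617 -0.517
vertex 0.294 -1.703 0.127
vertex 0.894 -1.962 -0.072
endloop
endfacet
facet normal 0.292 -0.737 0.610
outer loop
vertex 0.808 -2.629 -0.19
vertex 0.481 -2.329 0.329
vertex 0.154 -2.783 -0.063
endloop
endfacet
facet normal 0.218 -0.974 -0.058
outer loop
vertex 0.808 -2.629 -0.19
vertex 0.154 -2.783 -0.063
vertex 0.366 -2.697 -0.707
endloop
endfacet
facet normal 0.650 -0.591 -0.478
outer loop
vertex 0.808 -2.629 -0.19
vertex 0.366 -2.697 -0.707
vertex 0.823 -2.189 -0.713
endloop
endfacet
facet normal 0.991 -0.116 -0.069
outer loop
vertex 0.808 -2.629 -0.19
vertex 0.823 -2.189 -0.713
vertex 0.894 -1.962 -0.072
endloop
endfacet
facet normal 0.770 -0.206 0.604
outer loop
vertex 0.808 -2.629 -0.19
vertex 0.894 -1.962 -0.072
vertex 0.481 -2.329 0.329
endloop
endfacet
facet normal -0.335 -0.466 0.819
outer loop
vertex 0.154 -2.783 -0.063
vertex 0.481 -2.329 0.329
vertex -0.163 -2.211 0.133
endloop
endfacet
facet normal -0.455 -0.851 -0.263
outer loop
vertex 0.366 -2.697 -0.707
vertex 0.154 -2.783 -0.063
vertex -0.234 -2.438 -0.508
endloop
endfacet
facet normal 0.244 -0.231 -0.942
outer loop
vertex 0.823 -2.189 -0.713
vertex 0.366 -2.697 -0.707
vertex 0.179 -2.071 -0.909
endloop
endfacet
facet normal 0.796 0.537 -0.278
outer loop
vertex 0.894 -1.962 -0.072
vertex 0.823 -2.189 -0.713
vertex 0.506 -1.617 -0.517
endloop
endfacet
facet normal 0.438 0.392 0.809
outer loop
vertex 0.481 -2.329 0.329
vertex 0.894 -1.962 -0.072
vertex 0.294 -1.703 0.127
endloop
endfacet
facet normal -0.557 0.433 -0.709
outer loop
vertex -3.326 0.508 -5.275
vertex -3.823 0.975 -4.6
vertex -3.034 1.372 -4.977
endloop
endfacet
facet normal 0.773 -0.043 -0.633
outer loop
vertex -3.326 0.508 -5.275
vertex -3.034 1.372 -4.977
vertex -2.1 -0.443 -3.715
endloop
endfacet
facet normal 0.773 -0.042 -0.633
outer loop
vertex -2.1 -0.443 -3.715
vertex -3.034 1.372 -4.977
vertex -1.809 0.422 -3.417
endloop
endfacet
facet normal 0.557 -0.432 0.709
outer loop
vertex -2.1 -0.443 -3.715
vertex -1.809 0.422 -3.417
vertex -2.597 0.025 -3.04
endloop
endfacet
facet normal -0.557 0.432 -0.709
outer loop
vertex -3.034 1.372 -4.977
vertex -3.823 0.975 -4.6
vertex -3.531 1.84 -4.302
endloop
endfacet
facet normal 0.650 0.759 -0.048
outer loop
vertex -3.034 1.372 -4.977
vertex -3.531 1.84 -4.302
vertex -1.809 0.422 -3.417
endloop
endfacet
facet normal 0.649 0.759 -0.047
outer loop
vertex -1.809 0.422 -3.417
vertex -3.531 1.84 -4.302
vertex -2.306 0.889 -2.742
endloop
endfacet
facet normal 0.557 -0.432 0.709
outer loop
vertex -1.809 0.422 -3.417
vertex -2.306 0.889 -2.742
vertex -2.597 0.025 -3.04
endloop
endfacet
facet normal -0.557 0.432 -0.709
outer loop
vertex -3.531 1.84 -4.302
vertex -3.823 0.975 -4.6
vertex -4.32 1.443 -3.925
endloop
endfacet
facet normal -0.123 0.801 0.585
outer loop
vertex -3.531 1.84 -4.302
vertex -4.32 1.443 -3.925
vertex -2.306 0.889 -2.742
endloop
endfacet
facet normal -0.124 0.801 0.586
outer loop
vertex -2.306 0.889 -2.742
vertex -4.32 1.443 -3.925
vertex -3.094 0.492 -2.365
endloop
endfacet
facet normal 0.557 -0.432 0.709
outer loop
vertex -2.306 0.889 -2.742
vertex -3.094 0.492 -2.365
vertex -2.597 0.025 -3.04
endloop
endfacet
facet normal -0.557 0.432 -0.709
outer loop
vertex -4.32 1.443 -3.925
vertex -3.823 0.975 -4.6
vertex -4.611 0.578 -4.223
endloop
endfacet
facet normal -0.773 0.042 0.633
outer loop
vertex -4.32 1.443 -3.925
vertex -4.611 0.578 -4.223
vertex -3.094 0.492 -2.365
endloop
endfacet
facet normal -0.773 0.043 0.633
outer loop
vertex -3.094 0.492 -2.365
vertex -4.611 0.578 -4.223
vertex -3.386 -0.372 -2.663
endloop
endfacet
facet normal 0.557 -0.433 0.709
outer loop
vertex -3.094 0.492 -2.365
vertex -3.386 -0.372 -2.663
vertex -2.597 0.025 -3.04
endloop
endfacet
facet normal -0.557 0.432 -0.709
outer loop
vertex -4.611 0.578 -4.223
vertex -3.823 0.975 -4.6
vertex -4.114 0.111 -4.898
endloop
endfacet
facet normal -0.649 -0.759 0.047
outer loop
vertex -4.611 0.578 -4.223
vertex -4.114 0.111 -4.898
vertex -3.386 -0.372 -2.663
endloop
endfacet
facet normal -0.650 -0.759 0.048
outer loop
vertex -3.386 -0.372 -2.663
vertex -4.114 0.111 -4.898
vertex -2.889 -0.84 -3.338
endloop
endfacet
facet normal 0.557 -0.432 0.709
outer loop
vertex -3.386 -0.372 -2.663
vertex -2.889 -0.84 -3.338
vertex -2.597 0.025 -3.04
endloop
endfacet
facet normal -0.557 0.432 -0.709
outer loop
vertex -4.114 0.111 -4.898
vertex -3.823 0.975 -4.6
vertex -3.326 0.508 -5.275
endloop
endfacet
facet normal 0.124 -0.801 -0.585
outer loop
vertex -4.114 0.111 -4.898
vertex -3.326 0.508 -5.275
vertex -2.889 -0.84 -3.338
endloop
endfacet
facet normal 0.123 -0.801 -0.585
outer loop
vertex -2.889 -0.84 -3.338
vertex -3.326 0.508 -5.275
vertex -2.1 -0.443 -3.715
endloop
endfacet
facet normal 0.557 -0.432 0.709
outer loop
vertex -2.889 -0.84 -3.338
vertex -2.1 -0.443 -3.715
vertex -2.597 0.025 -3.04
endloop
endfacet

endsolid


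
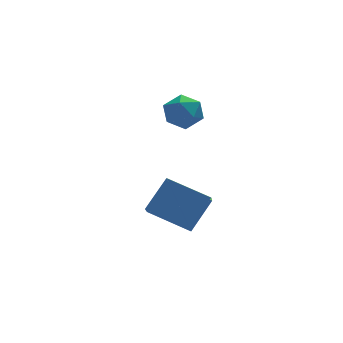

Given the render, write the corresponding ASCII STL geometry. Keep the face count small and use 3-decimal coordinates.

solid 
facet normal -0.746 0.569 0.346
outer loop
vertex -4.285 -2.589 -0.483
vertex -3.991 -1.756 -1.22
vertex -5.269 -3.211 -1.581
endloop
endfacet
facet normal -0.256 -0.724 0.640
outer loop
vertex -3.889 -4.264 -2.22
vertex -4.285 -2.589 -0.483
vertex -5.269 -3.211 -1.581
endloop
endfacet
facet normal -0.746 0.569 0.346
outer loop
vertex -5.269 -3.211 -1.581
vertex -3.991 -1.756 -1.22
vertex -4.975 -2.378 -2.317
endloop
endfacet
facet normal -0.615 -0.389 -0.686
outer loop
vertex -4.975 -2.378 -2.317
vertex -3.889 -4.264 -2.22
vertex -5.269 -3.211 -1.581
endloop
endfacet
facet normal 0.615 0.390 0.686
outer loop
vertex -4.285 -2.589 -0.483
vertex -2.611 -2.809 -1.859
vertex -3.991 -1.756 -1.22
endloop
endfacet
facet normal -0.256 -0.724 0.640
outer loop
vertex -2.905 -3.642 -1.123
vertex -4.285 -2.589 -0.483
vertex -3.889 -4.264 -2.22
endloop
endfacet
facet normal 0.615 0.389 0.686
outer loop
vertex -2.905 -3.642 -1.123
vertex -2.611 -2.809 -1.859
vertex -4.285 -2.589 -0.483
endloop
endfacet
facet normal 0.256 0.724 -0.640
outer loop
vertex -3.991 -1.756 -1.22
vertex -2.611 -2.809 -1.859
vertex -4.975 -2.378 -2.317
endloop
endfacet
facet normal -0.615 -0.389 -0.686
outer loop
vertex -3.595 -3.431 -2.957
vertex -3.889 -4.264 -2.22
vertex -4.975 -2.378 -2.317
endloop
endfacet
facet normal 0.256 0.725 -0.640
outer loop
vertex -4.975 -2.378 -2.317
vertex -2.611 -2.809 -1.859
vertex -3.595 -3.431 -2.957
endloop
endfacet
facet normal 0.746 -0.569 -0.346
outer loop
vertex -3.595 -3.431 -2.957
vertex -2.905 -3.642 -1.123
vertex -3.889 -4.264 -2.22
endloop
endfacet
facet normal 0.746 -0.569 -0.346
outer loop
vertex -2.611 -2.809 -1.859
vertex -2.905 -3.642 -1.123
vertex -3.595 -3.431 -2.957
endloop
endfacet
facet normal -0.808 -0.295 0.510
outer loop
vertex -4.111 -1.526 2.745
vertex -4.04 -2.295 2.412
vertex -3.651 -2.112 3.135
endloop
endfacet
facet normal -0.457 0.216 0.863
outer loop
vertex -4.111 -1.526 2.745
vertex -3.651 -2.112 3.135
vertex -3.37 -1.321 3.086
endloop
endfacet
facet normal -0.422 0.791 0.442
outer loop
vertex -4.111 -1.526 2.745
vertex -3.37 -1.321 3.086
vertex -3.585 -1.015 2.333
endloop
endfacet
facet normal -0.752 0.636 -0.171
outer loop
vertex -4.111 -1.526 2.745
vertex -3.585 -1.015 2.333
vertex -3.999 -1.617 1.916
endloop
endfacet
facet normal -0.991 -0.035 -0.130
outer loop
vertex -4.111 -1.526 2.745
vertex -3.999 -1.617 1.916
vertex -4.04 -2.295 2.412
endloop
endfacet
facet normal 0.209 -0.014 0.978
outer loop
vertex -3.37 -1.321 3.086
vertex -3.651 -2.112 3.135
vertex -2.841 -1.963 2.964
endloop
endfacet
facet normal -0.359 -0.841 0.406
outer loop
vertex -3.651 -2.112 3.135
vertex -4.04 -2.295 2.412
vertex -3.255 -2.565 2.547
endloop
endfacet
facet normal -0.655 -0.420 -0.628
outer loop
vertex -4.04 -2.295 2.412
vertex -3.999 -1.617 1.916
vertex -3.47 -2.259 1.794
endloop
endfacet
facet normal -0.269 0.667 -0.695
outer loop
vertex -3.999 -1.617 1.916
vertex -3.585 -1.015 2.333
vertex -3.189 -1.468 1.745
endloop
endfacet
facet normal 0.264 0.917 0.297
outer loop
vertex -3.585 -1.015 2.333
vertex -3.37 -1.321 3.086
vertex -2.8 -1.285 2.468
endloop
endfacet
facet normal 0.752 -0.636 0.171
outer loop
vertex -2.729 -2.054 2.135
vertex -2.841 -1.963 2.964
vertex -3.255 -2.565 2.547
endloop
endfacet
facet normal 0.422 -0.791 -0.442
outer loop
vertex -2.729 -2.054 2.135
vertex -3.255 -2.565 2.547
vertex -3.47 -2.259 1.794
endloop
endfacet
facet normal 0.457 -0.216 -0.863
outer loop
vertex -2.729 -2.054 2.135
vertex -3.47 -2.259 1.794
vertex -3.189 -1.468 1.745
endloop
endfacet
facet normal 0.808 0.295 -0.510
outer loop
vertex -2.729 -2.054 2.135
vertex -3.189 -1.468 1.745
vertex -2.8 -1.285 2.468
endloop
endfacet
facet normal 0.991 0.035 0.130
outer loop
vertex -2.729 -2.054 2.135
vertex -2.8 -1.285 2.468
vertex -2.841 -1.963 2.964
endloop
endfacet
facet normal 0.269 -0.667 0.695
outer loop
vertex -3.255 -2.565 2.547
vertex -2.841 -1.963 2.964
vertex -3.651 -2.112 3.135
endloop
endfacet
facet normal -0.264 -0.917 -0.297
outer loop
vertex -3.47 -2.259 1.794
vertex -3.255 -2.565 2.547
vertex -4.04 -2.295 2.412
endloop
endfacet
facet normal -0.209 0.014 -0.978
outer loop
vertex -3.189 -1.468 1.745
vertex -3.47 -2.259 1.794
vertex -3.999 -1.617 1.916
endloop
endfacet
facet normal 0.359 0.841 -0.406
outer loop
vertex -2.8 -1.285 2.468
vertex -3.189 -1.468 1.745
vertex -3.585 -1.015 2.333
endloop
endfacet
facet normal 0.655 0.420 0.628
outer loop
vertex -2.841 -1.963 2.964
vertex -2.8 -1.285 2.468
vertex -3.37 -1.321 3.086
endloop
endfacet

endsolid


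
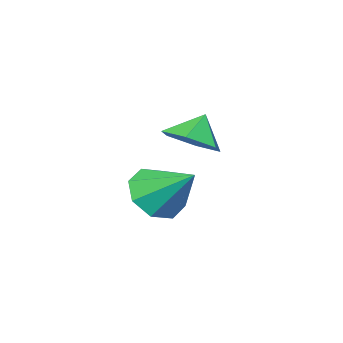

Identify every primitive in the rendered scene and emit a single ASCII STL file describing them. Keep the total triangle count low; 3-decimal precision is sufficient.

solid 
facet normal 0.040 -0.791 -0.611
outer loop
vertex 2.431 -1.698 2.089
vertex 1.542 -1.735 2.078
vertex 2.161 -1.325 1.588
endloop
endfacet
facet normal 0.795 0.606 0.023
outer loop
vertex 2.431 -1.698 2.089
vertex 2.161 -1.325 1.588
vertex 1.478 -0.485 3.042
endloop
endfacet
facet normal 0.041 -0.791 -0.610
outer loop
vertex 2.161 -1.325 1.588
vertex 1.542 -1.735 2.078
vertex 1.529 -1.192 1.373
endloop
endfacet
facet normal 0.309 0.879 -0.363
outer loop
vertex 2.161 -1.325 1.588
vertex 1.529 -1.192 1.373
vertex 1.478 -0.485 3.042
endloop
endfacet
facet normal 0.040 -0.791 -0.610
outer loop
vertex 1.529 -1.192 1.373
vertex 1.542 -1.735 2.078
vertex 0.904 -1.376 1.571
endloop
endfacet
facet normal -0.369 0.852 -0.372
outer loop
vertex 1.529 -1.192 1.373
vertex 0.904 -1.376 1.571
vertex 1.478 -0.485 3.042
endloop
endfacet
facet normal 0.040 -0.791 -0.611
outer loop
vertex 0.904 -1.376 1.571
vertex 1.542 -1.735 2.078
vertex 0.653 -1.771 2.066
endloop
endfacet
facet normal -0.843 0.539 0.003
outer loop
vertex 0.904 -1.376 1.571
vertex 0.653 -1.771 2.066
vertex 1.478 -0.485 3.042
endloop
endfacet
facet normal 0.040 -0.791 -0.611
outer loop
vertex 0.653 -1.771 2.066
vertex 1.542 -1.735 2.078
vertex 0.922 -2.145 2.568
endloop
endfacet
facet normal -0.833 0.125 0.539
outer loop
vertex 0.653 -1.771 2.066
vertex 0.922 -2.145 2.568
vertex 1.478 -0.485 3.042
endloop
endfacet
facet normal 0.040 -0.791 -0.611
outer loop
vertex 0.922 -2.145 2.568
vertex 1.542 -1.735 2.078
vertex 1.555 -2.278 2.782
endloop
endfacet
facet normal -0.345 -0.149 0.927
outer loop
vertex 0.922 -2.145 2.568
vertex 1.555 -2.278 2.782
vertex 1.478 -0.485 3.042
endloop
endfacet
facet normal 0.041 -0.791 -0.611
outer loop
vertex 1.555 -2.278 2.782
vertex 1.542 -1.735 2.078
vertex 2.18 -2.093 2.584
endloop
endfacet
facet normal 0.332 -0.121 0.935
outer loop
vertex 1.555 -2.278 2.782
vertex 2.18 -2.093 2.584
vertex 1.478 -0.485 3.042
endloop
endfacet
facet normal 0.040 -0.791 -0.611
outer loop
vertex 2.18 -2.093 2.584
vertex 1.542 -1.735 2.078
vertex 2.431 -1.698 2.089
endloop
endfacet
facet normal 0.805 0.192 0.561
outer loop
vertex 2.18 -2.093 2.584
vertex 2.431 -1.698 2.089
vertex 1.478 -0.485 3.042
endloop
endfacet
facet normal 0.552 0.013 -0.833
outer loop
vertex -0.541 -2.795 3.211
vertex -1.188 -3.243 2.775
vertex -1.193 -2.343 2.786
endloop
endfacet
facet normal -0.008 0.679 0.734
outer loop
vertex -0.541 -2.795 3.211
vertex -1.193 -2.343 2.786
vertex -1.752 -3.257 3.625
endloop
endfacet
facet normal 0.552 0.013 -0.833
outer loop
vertex -1.193 -2.343 2.786
vertex -1.188 -3.243 2.775
vertex -1.84 -2.792 2.35
endloop
endfacet
facet normal -0.671 0.681 0.295
outer loop
vertex -1.193 -2.343 2.786
vertex -1.84 -2.792 2.35
vertex -1.752 -3.257 3.625
endloop
endfacet
facet normal 0.552 0.013 -0.833
outer loop
vertex -1.84 -2.792 2.35
vertex -1.188 -3.243 2.775
vertex -1.835 -3.692 2.339
endloop
endfacet
facet normal -0.998 -0.006 0.067
outer loop
vertex -1.84 -2.792 2.35
vertex -1.835 -3.692 2.339
vertex -1.752 -3.257 3.625
endloop
endfacet
facet normal 0.552 0.013 -0.833
outer loop
vertex -1.835 -3.692 2.339
vertex -1.188 -3.243 2.775
vertex -1.183 -4.143 2.764
endloop
endfacet
facet normal -0.662 -0.696 0.278
outer loop
vertex -1.835 -3.692 2.339
vertex -1.183 -4.143 2.764
vertex -1.752 -3.257 3.625
endloop
endfacet
facet normal 0.552 0.013 -0.833
outer loop
vertex -1.183 -4.143 2.764
vertex -1.188 -3.243 2.775
vertex -0.536 -3.695 3.2
endloop
endfacet
facet normal -0.000 -0.697 0.717
outer loop
vertex -1.183 -4.143 2.764
vertex -0.536 -3.695 3.2
vertex -1.752 -3.257 3.625
endloop
endfacet
facet normal 0.552 0.013 -0.833
outer loop
vertex -0.536 -3.695 3.2
vertex -1.188 -3.243 2.775
vertex -0.541 -2.795 3.211
endloop
endfacet
facet normal 0.327 -0.010 0.945
outer loop
vertex -0.536 -3.695 3.2
vertex -0.541 -2.795 3.211
vertex -1.752 -3.257 3.625
endloop
endfacet

endsolid


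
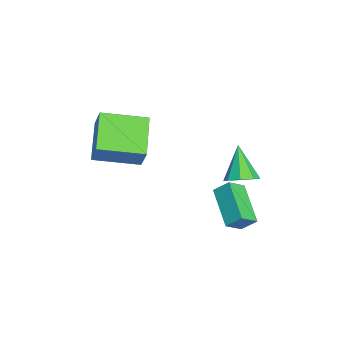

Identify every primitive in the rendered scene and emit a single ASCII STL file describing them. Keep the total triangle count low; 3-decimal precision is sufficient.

solid 
facet normal 0.505 0.110 -0.856
outer loop
vertex -2.08 1.565 -2.868
vertex -2.719 1.608 -3.239
vertex -2.271 2.097 -2.912
endloop
endfacet
facet normal 0.557 0.265 0.787
outer loop
vertex -2.08 1.565 -2.868
vertex -2.271 2.097 -2.912
vertex -3.601 1.412 -1.741
endloop
endfacet
facet normal 0.504 0.111 -0.856
outer loop
vertex -2.271 2.097 -2.912
vertex -2.719 1.608 -3.239
vertex -2.724 2.342 -3.147
endloop
endfacet
facet normal 0.118 0.793 0.598
outer loop
vertex -2.271 2.097 -2.912
vertex -2.724 2.342 -3.147
vertex -3.601 1.412 -1.741
endloop
endfacet
facet normal 0.504 0.111 -0.856
outer loop
vertex -2.724 2.342 -3.147
vertex -2.719 1.608 -3.239
vertex -3.174 2.157 -3.436
endloop
endfacet
facet normal -0.497 0.833 0.241
outer loop
vertex -2.724 2.342 -3.147
vertex -3.174 2.157 -3.436
vertex -3.601 1.412 -1.741
endloop
endfacet
facet normal 0.504 0.111 -0.856
outer loop
vertex -3.174 2.157 -3.436
vertex -2.719 1.608 -3.239
vertex -3.358 1.65 -3.61
endloop
endfacet
facet normal -0.929 0.363 -0.075
outer loop
vertex -3.174 2.157 -3.436
vertex -3.358 1.65 -3.61
vertex -3.601 1.412 -1.741
endloop
endfacet
facet normal 0.504 0.112 -0.856
outer loop
vertex -3.358 1.65 -3.61
vertex -2.719 1.608 -3.239
vertex -3.167 1.118 -3.567
endloop
endfacet
facet normal -0.924 -0.345 -0.164
outer loop
vertex -3.358 1.65 -3.61
vertex -3.167 1.118 -3.567
vertex -3.601 1.412 -1.741
endloop
endfacet
facet normal 0.504 0.112 -0.856
outer loop
vertex -3.167 1.118 -3.567
vertex -2.719 1.608 -3.239
vertex -2.713 0.873 -3.332
endloop
endfacet
facet normal -0.485 -0.874 0.025
outer loop
vertex -3.167 1.118 -3.567
vertex -2.713 0.873 -3.332
vertex -3.601 1.412 -1.741
endloop
endfacet
facet normal 0.505 0.112 -0.856
outer loop
vertex -2.713 0.873 -3.332
vertex -2.719 1.608 -3.239
vertex -2.263 1.059 -3.042
endloop
endfacet
facet normal 0.131 -0.914 0.383
outer loop
vertex -2.713 0.873 -3.332
vertex -2.263 1.059 -3.042
vertex -3.601 1.412 -1.741
endloop
endfacet
facet normal 0.505 0.112 -0.856
outer loop
vertex -2.263 1.059 -3.042
vertex -2.719 1.608 -3.239
vertex -2.08 1.565 -2.868
endloop
endfacet
facet normal 0.562 -0.443 0.698
outer loop
vertex -2.263 1.059 -3.042
vertex -2.08 1.565 -2.868
vertex -3.601 1.412 -1.741
endloop
endfacet
facet normal -0.785 -0.287 0.549
outer loop
vertex -1.47 1.141 -2.689
vertex -2.022 1.73 -3.17
vertex -1.64 0.518 -3.257
endloop
endfacet
facet normal 0.588 -0.627 0.512
outer loop
vertex -0.078 1.09 -4.35
vertex -1.47 1.141 -2.689
vertex -1.64 0.518 -3.257
endloop
endfacet
facet normal -0.785 -0.287 0.549
outer loop
vertex -1.64 0.518 -3.257
vertex -2.022 1.73 -3.17
vertex -2.192 1.107 -3.739
endloop
endfacet
facet normal -0.197 -0.725 -0.660
outer loop
vertex -2.192 1.107 -3.739
vertex -0.078 1.09 -4.35
vertex -1.64 0.518 -3.257
endloop
endfacet
facet normal 0.197 0.724 0.661
outer loop
vertex -1.47 1.141 -2.689
vertex -0.46 2.302 -4.263
vertex -2.022 1.73 -3.17
endloop
endfacet
facet normal 0.587 -0.627 0.511
outer loop
vertex 0.092 1.713 -3.781
vertex -1.47 1.141 -2.689
vertex -0.078 1.09 -4.35
endloop
endfacet
facet normal 0.196 0.725 0.661
outer loop
vertex 0.092 1.713 -3.781
vertex -0.46 2.302 -4.263
vertex -1.47 1.141 -2.689
endloop
endfacet
facet normal -0.587 0.627 -0.511
outer loop
vertex -2.022 1.73 -3.17
vertex -0.46 2.302 -4.263
vertex -2.192 1.107 -3.739
endloop
endfacet
facet normal -0.197 -0.724 -0.661
outer loop
vertex -0.63 1.679 -4.831
vertex -0.078 1.09 -4.35
vertex -2.192 1.107 -3.739
endloop
endfacet
facet normal -0.587 0.627 -0.512
outer loop
vertex -2.192 1.107 -3.739
vertex -0.46 2.302 -4.263
vertex -0.63 1.679 -4.831
endloop
endfacet
facet normal 0.785 0.287 -0.549
outer loop
vertex -0.63 1.679 -4.831
vertex 0.092 1.713 -3.781
vertex -0.078 1.09 -4.35
endloop
endfacet
facet normal 0.785 0.286 -0.549
outer loop
vertex -0.46 2.302 -4.263
vertex 0.092 1.713 -3.781
vertex -0.63 1.679 -4.831
endloop
endfacet
facet normal -0.821 -0.014 0.570
outer loop
vertex -2.088 -3.964 0.714
vertex -2.377 -2.04 0.344
vertex -2.75 -4.248 -0.246
endloop
endfacet
facet normal 0.146 -0.972 0.187
outer loop
vertex -1.083 -4.22 -1.404
vertex -2.088 -3.964 0.714
vertex -2.75 -4.248 -0.246
endloop
endfacet
facet normal -0.821 -0.014 0.570
outer loop
vertex -2.75 -4.248 -0.246
vertex -2.377 -2.04 0.344
vertex -3.039 -2.324 -0.616
endloop
endfacet
facet normal -0.552 -0.237 -0.800
outer loop
vertex -3.039 -2.324 -0.616
vertex -1.083 -4.22 -1.404
vertex -2.75 -4.248 -0.246
endloop
endfacet
facet normal 0.552 0.237 0.800
outer loop
vertex -2.088 -3.964 0.714
vertex -0.71 -2.012 -0.814
vertex -2.377 -2.04 0.344
endloop
endfacet
facet normal 0.146 -0.972 0.187
outer loop
vertex -0.421 -3.936 -0.444
vertex -2.088 -3.964 0.714
vertex -1.083 -4.22 -1.404
endloop
endfacet
facet normal 0.552 0.237 0.800
outer loop
vertex -0.421 -3.936 -0.444
vertex -0.71 -2.012 -0.814
vertex -2.088 -3.964 0.714
endloop
endfacet
facet normal -0.146 0.972 -0.187
outer loop
vertex -2.377 -2.04 0.344
vertex -0.71 -2.012 -0.814
vertex -3.039 -2.324 -0.616
endloop
endfacet
facet normal -0.552 -0.237 -0.800
outer loop
vertex -1.372 -2.296 -1.774
vertex -1.083 -4.22 -1.404
vertex -3.039 -2.324 -0.616
endloop
endfacet
facet normal -0.146 0.972 -0.187
outer loop
vertex -3.039 -2.324 -0.616
vertex -0.71 -2.012 -0.814
vertex -1.372 -2.296 -1.774
endloop
endfacet
facet normal 0.821 0.014 -0.570
outer loop
vertex -1.372 -2.296 -1.774
vertex -0.421 -3.936 -0.444
vertex -1.083 -4.22 -1.404
endloop
endfacet
facet normal 0.821 0.014 -0.570
outer loop
vertex -0.71 -2.012 -0.814
vertex -0.421 -3.936 -0.444
vertex -1.372 -2.296 -1.774
endloop
endfacet

endsolid


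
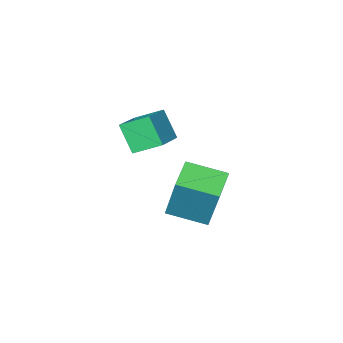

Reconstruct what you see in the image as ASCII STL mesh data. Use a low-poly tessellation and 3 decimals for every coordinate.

solid 
facet normal -0.672 0.699 -0.244
outer loop
vertex 0.426 3.525 -0.373
vertex 1.387 4.322 -0.734
vertex 0.332 2.743 -2.352
endloop
endfacet
facet normal -0.740 -0.613 0.277
outer loop
vertex 1.393 1.638 -1.966
vertex 0.426 3.525 -0.373
vertex 0.332 2.743 -2.352
endloop
endfacet
facet normal -0.671 0.699 -0.245
outer loop
vertex 0.332 2.743 -2.352
vertex 1.387 4.322 -0.734
vertex 1.294 3.54 -2.713
endloop
endfacet
facet normal -0.044 -0.367 -0.929
outer loop
vertex 1.294 3.54 -2.713
vertex 1.393 1.638 -1.966
vertex 0.332 2.743 -2.352
endloop
endfacet
facet normal 0.044 0.367 0.929
outer loop
vertex 0.426 3.525 -0.373
vertex 2.448 3.217 -0.348
vertex 1.387 4.322 -0.734
endloop
endfacet
facet normal -0.740 -0.613 0.277
outer loop
vertex 1.486 2.42 0.013
vertex 0.426 3.525 -0.373
vertex 1.393 1.638 -1.966
endloop
endfacet
facet normal 0.044 0.367 0.929
outer loop
vertex 1.486 2.42 0.013
vertex 2.448 3.217 -0.348
vertex 0.426 3.525 -0.373
endloop
endfacet
facet normal 0.740 0.613 -0.277
outer loop
vertex 1.387 4.322 -0.734
vertex 2.448 3.217 -0.348
vertex 1.294 3.54 -2.713
endloop
endfacet
facet normal -0.044 -0.367 -0.929
outer loop
vertex 2.354 2.435 -2.327
vertex 1.393 1.638 -1.966
vertex 1.294 3.54 -2.713
endloop
endfacet
facet normal 0.740 0.613 -0.277
outer loop
vertex 1.294 3.54 -2.713
vertex 2.448 3.217 -0.348
vertex 2.354 2.435 -2.327
endloop
endfacet
facet normal 0.672 -0.699 0.245
outer loop
vertex 2.354 2.435 -2.327
vertex 1.486 2.42 0.013
vertex 1.393 1.638 -1.966
endloop
endfacet
facet normal 0.671 -0.700 0.245
outer loop
vertex 2.448 3.217 -0.348
vertex 1.486 2.42 0.013
vertex 2.354 2.435 -2.327
endloop
endfacet
facet normal -0.629 0.624 0.464
outer loop
vertex 2.041 1.906 2.574
vertex 3.134 2.676 3.02
vertex 1.97 2.615 1.523
endloop
endfacet
facet normal -0.776 -0.546 -0.316
outer loop
vertex 2.706 1.884 0.98
vertex 2.041 1.906 2.574
vertex 1.97 2.615 1.523
endloop
endfacet
facet normal -0.629 0.625 0.463
outer loop
vertex 1.97 2.615 1.523
vertex 3.134 2.676 3.02
vertex 3.064 3.385 1.969
endloop
endfacet
facet normal -0.056 0.559 -0.828
outer loop
vertex 3.064 3.385 1.969
vertex 2.706 1.884 0.98
vertex 1.97 2.615 1.523
endloop
endfacet
facet normal 0.056 -0.559 0.828
outer loop
vertex 2.041 1.906 2.574
vertex 3.87 1.945 2.477
vertex 3.134 2.676 3.02
endloop
endfacet
facet normal -0.776 -0.545 -0.316
outer loop
vertex 2.776 1.175 2.031
vertex 2.041 1.906 2.574
vertex 2.706 1.884 0.98
endloop
endfacet
facet normal 0.056 -0.559 0.828
outer loop
vertex 2.776 1.175 2.031
vertex 3.87 1.945 2.477
vertex 2.041 1.906 2.574
endloop
endfacet
facet normal 0.776 0.546 0.317
outer loop
vertex 3.134 2.676 3.02
vertex 3.87 1.945 2.477
vertex 3.064 3.385 1.969
endloop
endfacet
facet normal -0.056 0.559 -0.828
outer loop
vertex 3.799 2.654 1.426
vertex 2.706 1.884 0.98
vertex 3.064 3.385 1.969
endloop
endfacet
facet normal 0.776 0.546 0.316
outer loop
vertex 3.064 3.385 1.969
vertex 3.87 1.945 2.477
vertex 3.799 2.654 1.426
endloop
endfacet
facet normal 0.629 -0.624 -0.463
outer loop
vertex 3.799 2.654 1.426
vertex 2.776 1.175 2.031
vertex 2.706 1.884 0.98
endloop
endfacet
facet normal 0.629 -0.624 -0.464
outer loop
vertex 3.87 1.945 2.477
vertex 2.776 1.175 2.031
vertex 3.799 2.654 1.426
endloop
endfacet

endsolid


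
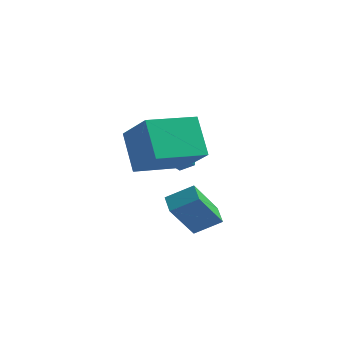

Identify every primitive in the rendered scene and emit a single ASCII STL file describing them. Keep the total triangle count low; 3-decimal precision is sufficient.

solid 
facet normal -0.124 0.967 0.221
outer loop
vertex -1.894 0.539 0.355
vertex -2.54 0.456 0.356
vertex -2.2 0.374 0.906
endloop
endfacet
facet normal 0.490 0.722 0.488
outer loop
vertex -1.894 0.539 0.355
vertex -2.2 0.374 0.906
vertex -1.632 0.093 0.752
endloop
endfacet
facet normal 0.881 0.470 -0.053
outer loop
vertex -1.894 0.539 0.355
vertex -1.632 0.093 0.752
vertex -1.622 0.001 0.106
endloop
endfacet
facet normal 0.509 0.560 -0.654
outer loop
vertex -1.894 0.539 0.355
vertex -1.622 0.001 0.106
vertex -2.183 0.226 -0.138
endloop
endfacet
facet normal -0.112 0.867 -0.485
outer loop
vertex -1.894 0.539 0.355
vertex -2.183 0.226 -0.138
vertex -2.54 0.456 0.356
endloop
endfacet
facet normal 0.338 0.177 0.924
outer loop
vertex -1.632 0.093 0.752
vertex -2.2 0.374 0.906
vertex -2.117 -0.266 0.998
endloop
endfacet
facet normal -0.655 0.575 0.491
outer loop
vertex -2.2 0.374 0.906
vertex -2.54 0.456 0.356
vertex -2.678 -0.041 0.754
endloop
endfacet
facet normal -0.636 0.413 -0.652
outer loop
vertex -2.54 0.456 0.356
vertex -2.183 0.226 -0.138
vertex -2.668 -0.133 0.108
endloop
endfacet
facet normal 0.368 -0.085 -0.926
outer loop
vertex -2.183 0.226 -0.138
vertex -1.622 0.001 0.106
vertex -2.1 -0.414 -0.046
endloop
endfacet
facet normal 0.972 -0.231 0.048
outer loop
vertex -1.622 0.001 0.106
vertex -1.632 0.093 0.752
vertex -1.76 -0.496 0.504
endloop
endfacet
facet normal -0.509 -0.560 0.654
outer loop
vertex -2.406 -0.579 0.505
vertex -2.117 -0.266 0.998
vertex -2.678 -0.041 0.754
endloop
endfacet
facet normal -0.881 -0.470 0.053
outer loop
vertex -2.406 -0.579 0.505
vertex -2.678 -0.041 0.754
vertex -2.668 -0.133 0.108
endloop
endfacet
facet normal -0.490 -0.722 -0.488
outer loop
vertex -2.406 -0.579 0.505
vertex -2.668 -0.133 0.108
vertex -2.1 -0.414 -0.046
endloop
endfacet
facet normal 0.124 -0.967 -0.221
outer loop
vertex -2.406 -0.579 0.505
vertex -2.1 -0.414 -0.046
vertex -1.76 -0.496 0.504
endloop
endfacet
facet normal 0.112 -0.867 0.485
outer loop
vertex -2.406 -0.579 0.505
vertex -1.76 -0.496 0.504
vertex -2.117 -0.266 0.998
endloop
endfacet
facet normal -0.368 0.085 0.926
outer loop
vertex -2.678 -0.041 0.754
vertex -2.117 -0.266 0.998
vertex -2.2 0.374 0.906
endloop
endfacet
facet normal -0.972 0.231 -0.048
outer loop
vertex -2.668 -0.133 0.108
vertex -2.678 -0.041 0.754
vertex -2.54 0.456 0.356
endloop
endfacet
facet normal -0.338 -0.177 -0.924
outer loop
vertex -2.1 -0.414 -0.046
vertex -2.668 -0.133 0.108
vertex -2.183 0.226 -0.138
endloop
endfacet
facet normal 0.655 -0.575 -0.491
outer loop
vertex -1.76 -0.496 0.504
vertex -2.1 -0.414 -0.046
vertex -1.622 0.001 0.106
endloop
endfacet
facet normal 0.636 -0.413 0.652
outer loop
vertex -2.117 -0.266 0.998
vertex -1.76 -0.496 0.504
vertex -1.632 0.093 0.752
endloop
endfacet
facet normal -0.416 0.588 0.694
outer loop
vertex -2.514 -3.201 4.226
vertex -1.007 -1.687 3.847
vertex -3.682 -2.386 2.836
endloop
endfacet
facet normal -0.695 -0.698 0.175
outer loop
vertex -2.913 -3.473 1.553
vertex -2.514 -3.201 4.226
vertex -3.682 -2.386 2.836
endloop
endfacet
facet normal -0.416 0.588 0.694
outer loop
vertex -3.682 -2.386 2.836
vertex -1.007 -1.687 3.847
vertex -2.175 -0.872 2.457
endloop
endfacet
facet normal -0.587 0.409 -0.699
outer loop
vertex -2.175 -0.872 2.457
vertex -2.913 -3.473 1.553
vertex -3.682 -2.386 2.836
endloop
endfacet
facet normal 0.587 -0.409 0.699
outer loop
vertex -2.514 -3.201 4.226
vertex -0.238 -2.774 2.564
vertex -1.007 -1.687 3.847
endloop
endfacet
facet normal -0.695 -0.698 0.175
outer loop
vertex -1.745 -4.288 2.943
vertex -2.514 -3.201 4.226
vertex -2.913 -3.473 1.553
endloop
endfacet
facet normal 0.587 -0.409 0.699
outer loop
vertex -1.745 -4.288 2.943
vertex -0.238 -2.774 2.564
vertex -2.514 -3.201 4.226
endloop
endfacet
facet normal 0.695 0.698 -0.175
outer loop
vertex -1.007 -1.687 3.847
vertex -0.238 -2.774 2.564
vertex -2.175 -0.872 2.457
endloop
endfacet
facet normal -0.587 0.409 -0.699
outer loop
vertex -1.406 -1.959 1.174
vertex -2.913 -3.473 1.553
vertex -2.175 -0.872 2.457
endloop
endfacet
facet normal 0.695 0.698 -0.175
outer loop
vertex -2.175 -0.872 2.457
vertex -0.238 -2.774 2.564
vertex -1.406 -1.959 1.174
endloop
endfacet
facet normal 0.416 -0.588 -0.694
outer loop
vertex -1.406 -1.959 1.174
vertex -1.745 -4.288 2.943
vertex -2.913 -3.473 1.553
endloop
endfacet
facet normal 0.416 -0.588 -0.694
outer loop
vertex -0.238 -2.774 2.564
vertex -1.745 -4.288 2.943
vertex -1.406 -1.959 1.174
endloop
endfacet
facet normal -0.495 0.828 0.262
outer loop
vertex -1.941 -2.718 -0.129
vertex -0.93 -2.306 0.48
vertex -1.291 -1.79 -1.837
endloop
endfacet
facet normal -0.809 -0.330 -0.487
outer loop
vertex -0.87 -2.494 -2.06
vertex -1.941 -2.718 -0.129
vertex -1.291 -1.79 -1.837
endloop
endfacet
facet normal -0.495 0.828 0.262
outer loop
vertex -1.291 -1.79 -1.837
vertex -0.93 -2.306 0.48
vertex -0.28 -1.378 -1.228
endloop
endfacet
facet normal 0.317 0.453 -0.833
outer loop
vertex -0.28 -1.378 -1.228
vertex -0.87 -2.494 -2.06
vertex -1.291 -1.79 -1.837
endloop
endfacet
facet normal -0.317 -0.453 0.833
outer loop
vertex -1.941 -2.718 -0.129
vertex -0.509 -3.01 0.257
vertex -0.93 -2.306 0.48
endloop
endfacet
facet normal -0.809 -0.330 -0.487
outer loop
vertex -1.52 -3.422 -0.352
vertex -1.941 -2.718 -0.129
vertex -0.87 -2.494 -2.06
endloop
endfacet
facet normal -0.317 -0.453 0.833
outer loop
vertex -1.52 -3.422 -0.352
vertex -0.509 -3.01 0.257
vertex -1.941 -2.718 -0.129
endloop
endfacet
facet normal 0.809 0.330 0.487
outer loop
vertex -0.93 -2.306 0.48
vertex -0.509 -3.01 0.257
vertex -0.28 -1.378 -1.228
endloop
endfacet
facet normal 0.317 0.453 -0.833
outer loop
vertex 0.141 -2.082 -1.451
vertex -0.87 -2.494 -2.06
vertex -0.28 -1.378 -1.228
endloop
endfacet
facet normal 0.809 0.330 0.487
outer loop
vertex -0.28 -1.378 -1.228
vertex -0.509 -3.01 0.257
vertex 0.141 -2.082 -1.451
endloop
endfacet
facet normal 0.495 -0.828 -0.262
outer loop
vertex 0.141 -2.082 -1.451
vertex -1.52 -3.422 -0.352
vertex -0.87 -2.494 -2.06
endloop
endfacet
facet normal 0.495 -0.828 -0.262
outer loop
vertex -0.509 -3.01 0.257
vertex -1.52 -3.422 -0.352
vertex 0.141 -2.082 -1.451
endloop
endfacet

endsolid


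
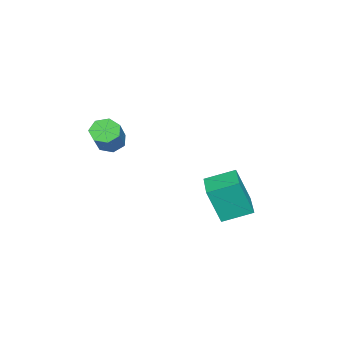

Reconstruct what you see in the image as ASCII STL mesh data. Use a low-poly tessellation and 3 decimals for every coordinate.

solid 
facet normal -0.759 -0.236 -0.607
outer loop
vertex 2.561 -4.415 2.134
vertex 2.111 -4.121 2.582
vertex 2.448 -3.824 2.045
endloop
endfacet
facet normal 0.624 0.002 -0.781
outer loop
vertex 2.561 -4.415 2.134
vertex 2.448 -3.824 2.045
vertex 3.98 -3.973 3.269
endloop
endfacet
facet normal 0.624 0.003 -0.781
outer loop
vertex 3.98 -3.973 3.269
vertex 2.448 -3.824 2.045
vertex 3.867 -3.383 3.181
endloop
endfacet
facet normal 0.759 0.236 0.607
outer loop
vertex 3.98 -3.973 3.269
vertex 3.867 -3.383 3.181
vertex 3.529 -3.679 3.718
endloop
endfacet
facet normal -0.759 -0.236 -0.607
outer loop
vertex 2.448 -3.824 2.045
vertex 2.111 -4.121 2.582
vertex 2.081 -3.457 2.361
endloop
endfacet
facet normal 0.244 0.761 -0.601
outer loop
vertex 2.448 -3.824 2.045
vertex 2.081 -3.457 2.361
vertex 3.867 -3.383 3.181
endloop
endfacet
facet normal 0.244 0.761 -0.601
outer loop
vertex 3.867 -3.383 3.181
vertex 2.081 -3.457 2.361
vertex 3.5 -3.016 3.497
endloop
endfacet
facet normal 0.759 0.236 0.607
outer loop
vertex 3.867 -3.383 3.181
vertex 3.5 -3.016 3.497
vertex 3.529 -3.679 3.718
endloop
endfacet
facet normal -0.758 -0.237 -0.608
outer loop
vertex 2.081 -3.457 2.361
vertex 2.111 -4.121 2.582
vertex 1.736 -3.59 2.843
endloop
endfacet
facet normal -0.320 0.947 0.032
outer loop
vertex 2.081 -3.457 2.361
vertex 1.736 -3.59 2.843
vertex 3.5 -3.016 3.497
endloop
endfacet
facet normal -0.320 0.947 0.031
outer loop
vertex 3.5 -3.016 3.497
vertex 1.736 -3.59 2.843
vertex 3.155 -3.148 3.979
endloop
endfacet
facet normal 0.759 0.236 0.607
outer loop
vertex 3.5 -3.016 3.497
vertex 3.155 -3.148 3.979
vertex 3.529 -3.679 3.718
endloop
endfacet
facet normal -0.759 -0.238 -0.607
outer loop
vertex 1.736 -3.59 2.843
vertex 2.111 -4.121 2.582
vertex 1.674 -4.122 3.129
endloop
endfacet
facet normal -0.643 0.419 0.641
outer loop
vertex 1.736 -3.59 2.843
vertex 1.674 -4.122 3.129
vertex 3.155 -3.148 3.979
endloop
endfacet
facet normal -0.643 0.419 0.641
outer loop
vertex 3.155 -3.148 3.979
vertex 1.674 -4.122 3.129
vertex 3.092 -3.681 4.264
endloop
endfacet
facet normal 0.758 0.235 0.608
outer loop
vertex 3.155 -3.148 3.979
vertex 3.092 -3.681 4.264
vertex 3.529 -3.679 3.718
endloop
endfacet
facet normal -0.759 -0.236 -0.607
outer loop
vertex 1.674 -4.122 3.129
vertex 2.111 -4.121 2.582
vertex 1.94 -4.654 3.003
endloop
endfacet
facet normal -0.482 -0.423 0.767
outer loop
vertex 1.674 -4.122 3.129
vertex 1.94 -4.654 3.003
vertex 3.092 -3.681 4.264
endloop
endfacet
facet normal -0.482 -0.423 0.767
outer loop
vertex 3.092 -3.681 4.264
vertex 1.94 -4.654 3.003
vertex 3.358 -4.212 4.138
endloop
endfacet
facet normal 0.758 0.236 0.608
outer loop
vertex 3.092 -3.681 4.264
vertex 3.358 -4.212 4.138
vertex 3.529 -3.679 3.718
endloop
endfacet
facet normal -0.759 -0.236 -0.607
outer loop
vertex 1.94 -4.654 3.003
vertex 2.111 -4.121 2.582
vertex 2.335 -4.784 2.56
endloop
endfacet
facet normal 0.042 -0.948 0.316
outer loop
vertex 1.94 -4.654 3.003
vertex 2.335 -4.784 2.56
vertex 3.358 -4.212 4.138
endloop
endfacet
facet normal 0.042 -0.948 0.316
outer loop
vertex 3.358 -4.212 4.138
vertex 2.335 -4.784 2.56
vertex 3.753 -4.342 3.696
endloop
endfacet
facet normal 0.758 0.236 0.608
outer loop
vertex 3.358 -4.212 4.138
vertex 3.753 -4.342 3.696
vertex 3.529 -3.679 3.718
endloop
endfacet
facet normal -0.759 -0.236 -0.607
outer loop
vertex 2.335 -4.784 2.56
vertex 2.111 -4.121 2.582
vertex 2.561 -4.415 2.134
endloop
endfacet
facet normal 0.535 -0.758 -0.373
outer loop
vertex 2.335 -4.784 2.56
vertex 2.561 -4.415 2.134
vertex 3.753 -4.342 3.696
endloop
endfacet
facet normal 0.534 -0.759 -0.372
outer loop
vertex 3.753 -4.342 3.696
vertex 2.561 -4.415 2.134
vertex 3.98 -3.973 3.269
endloop
endfacet
facet normal 0.759 0.236 0.607
outer loop
vertex 3.753 -4.342 3.696
vertex 3.98 -3.973 3.269
vertex 3.529 -3.679 3.718
endloop
endfacet
facet normal -0.894 -0.447 0.008
outer loop
vertex -2.355 -1.675 -1.018
vertex -3.001 -0.373 -0.477
vertex -2.669 -1.08 -2.827
endloop
endfacet
facet normal 0.416 -0.840 -0.348
outer loop
vertex -0.879 -0.187 -2.843
vertex -2.355 -1.675 -1.018
vertex -2.669 -1.08 -2.827
endloop
endfacet
facet normal -0.895 -0.447 0.008
outer loop
vertex -2.669 -1.08 -2.827
vertex -3.001 -0.373 -0.477
vertex -3.314 0.222 -2.286
endloop
endfacet
facet normal -0.162 0.309 -0.937
outer loop
vertex -3.314 0.222 -2.286
vertex -0.879 -0.187 -2.843
vertex -2.669 -1.08 -2.827
endloop
endfacet
facet normal 0.162 -0.309 0.937
outer loop
vertex -2.355 -1.675 -1.018
vertex -1.211 0.52 -0.493
vertex -3.001 -0.373 -0.477
endloop
endfacet
facet normal 0.416 -0.840 -0.348
outer loop
vertex -0.566 -0.782 -1.034
vertex -2.355 -1.675 -1.018
vertex -0.879 -0.187 -2.843
endloop
endfacet
facet normal 0.163 -0.309 0.937
outer loop
vertex -0.566 -0.782 -1.034
vertex -1.211 0.52 -0.493
vertex -2.355 -1.675 -1.018
endloop
endfacet
facet normal -0.416 0.840 0.348
outer loop
vertex -3.001 -0.373 -0.477
vertex -1.211 0.52 -0.493
vertex -3.314 0.222 -2.286
endloop
endfacet
facet normal -0.163 0.309 -0.937
outer loop
vertex -1.525 1.115 -2.302
vertex -0.879 -0.187 -2.843
vertex -3.314 0.222 -2.286
endloop
endfacet
facet normal -0.416 0.840 0.348
outer loop
vertex -3.314 0.222 -2.286
vertex -1.211 0.52 -0.493
vertex -1.525 1.115 -2.302
endloop
endfacet
facet normal 0.894 0.447 -0.008
outer loop
vertex -1.525 1.115 -2.302
vertex -0.566 -0.782 -1.034
vertex -0.879 -0.187 -2.843
endloop
endfacet
facet normal 0.895 0.447 -0.008
outer loop
vertex -1.211 0.52 -0.493
vertex -0.566 -0.782 -1.034
vertex -1.525 1.115 -2.302
endloop
endfacet

endsolid


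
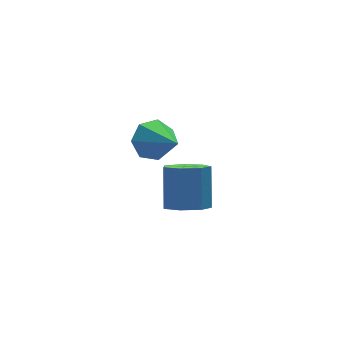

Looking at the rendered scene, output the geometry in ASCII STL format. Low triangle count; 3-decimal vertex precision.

solid 
facet normal -0.317 -0.561 -0.765
outer loop
vertex 0.835 2.736 -3.416
vertex -0.003 3.261 -3.454
vertex 0.85 3.426 -3.928
endloop
endfacet
facet normal 0.949 -0.202 -0.244
outer loop
vertex 0.835 2.736 -3.416
vertex 0.85 3.426 -3.928
vertex 1.442 3.814 -1.947
endloop
endfacet
facet normal 0.949 -0.202 -0.244
outer loop
vertex 1.442 3.814 -1.947
vertex 0.85 3.426 -3.928
vertex 1.457 4.504 -2.459
endloop
endfacet
facet normal 0.315 0.561 0.765
outer loop
vertex 1.442 3.814 -1.947
vertex 1.457 4.504 -2.459
vertex 0.603 4.339 -1.986
endloop
endfacet
facet normal -0.316 -0.561 -0.765
outer loop
vertex 0.85 3.426 -3.928
vertex -0.003 3.261 -3.454
vertex 0.222 3.991 -4.083
endloop
endfacet
facet normal 0.604 0.502 -0.618
outer loop
vertex 0.85 3.426 -3.928
vertex 0.222 3.991 -4.083
vertex 1.457 4.504 -2.459
endloop
endfacet
facet normal 0.605 0.502 -0.618
outer loop
vertex 1.457 4.504 -2.459
vertex 0.222 3.991 -4.083
vertex 0.829 5.069 -2.615
endloop
endfacet
facet normal 0.315 0.562 0.765
outer loop
vertex 1.457 4.504 -2.459
vertex 0.829 5.069 -2.615
vertex 0.603 4.339 -1.986
endloop
endfacet
facet normal -0.316 -0.561 -0.765
outer loop
vertex 0.222 3.991 -4.083
vertex -0.003 3.261 -3.454
vertex -0.575 4.007 -3.765
endloop
endfacet
facet normal -0.194 0.827 -0.527
outer loop
vertex 0.222 3.991 -4.083
vertex -0.575 4.007 -3.765
vertex 0.829 5.069 -2.615
endloop
endfacet
facet normal -0.194 0.827 -0.528
outer loop
vertex 0.829 5.069 -2.615
vertex -0.575 4.007 -3.765
vertex 0.031 5.085 -2.297
endloop
endfacet
facet normal 0.316 0.561 0.765
outer loop
vertex 0.829 5.069 -2.615
vertex 0.031 5.085 -2.297
vertex 0.603 4.339 -1.986
endloop
endfacet
facet normal -0.316 -0.561 -0.765
outer loop
vertex -0.575 4.007 -3.765
vertex -0.003 3.261 -3.454
vertex -0.942 3.461 -3.213
endloop
endfacet
facet normal -0.847 0.530 -0.039
outer loop
vertex -0.575 4.007 -3.765
vertex -0.942 3.461 -3.213
vertex 0.031 5.085 -2.297
endloop
endfacet
facet normal -0.847 0.530 -0.039
outer loop
vertex 0.031 5.085 -2.297
vertex -0.942 3.461 -3.213
vertex -0.336 4.539 -1.744
endloop
endfacet
facet normal 0.317 0.561 0.765
outer loop
vertex 0.031 5.085 -2.297
vertex -0.336 4.539 -1.744
vertex 0.603 4.339 -1.986
endloop
endfacet
facet normal -0.316 -0.561 -0.765
outer loop
vertex -0.942 3.461 -3.213
vertex -0.003 3.261 -3.454
vertex -0.602 2.764 -2.842
endloop
endfacet
facet normal -0.863 -0.166 0.478
outer loop
vertex -0.942 3.461 -3.213
vertex -0.602 2.764 -2.842
vertex -0.336 4.539 -1.744
endloop
endfacet
facet normal -0.862 -0.167 0.478
outer loop
vertex -0.336 4.539 -1.744
vertex -0.602 2.764 -2.842
vertex 0.004 3.842 -1.374
endloop
endfacet
facet normal 0.317 0.561 0.765
outer loop
vertex -0.336 4.539 -1.744
vertex 0.004 3.842 -1.374
vertex 0.603 4.339 -1.986
endloop
endfacet
facet normal -0.316 -0.561 -0.765
outer loop
vertex -0.602 2.764 -2.842
vertex -0.003 3.261 -3.454
vertex 0.189 2.442 -2.933
endloop
endfacet
facet normal -0.227 -0.738 0.636
outer loop
vertex -0.602 2.764 -2.842
vertex 0.189 2.442 -2.933
vertex 0.004 3.842 -1.374
endloop
endfacet
facet normal -0.228 -0.738 0.635
outer loop
vertex 0.004 3.842 -1.374
vertex 0.189 2.442 -2.933
vertex 0.796 3.52 -1.464
endloop
endfacet
facet normal 0.315 0.562 0.765
outer loop
vertex 0.004 3.842 -1.374
vertex 0.796 3.52 -1.464
vertex 0.603 4.339 -1.986
endloop
endfacet
facet normal -0.317 -0.561 -0.765
outer loop
vertex 0.189 2.442 -2.933
vertex -0.003 3.261 -3.454
vertex 0.835 2.736 -3.416
endloop
endfacet
facet normal 0.578 -0.753 0.314
outer loop
vertex 0.189 2.442 -2.933
vertex 0.835 2.736 -3.416
vertex 0.796 3.52 -1.464
endloop
endfacet
facet normal 0.578 -0.753 0.314
outer loop
vertex 0.796 3.52 -1.464
vertex 0.835 2.736 -3.416
vertex 1.442 3.814 -1.947
endloop
endfacet
facet normal 0.316 0.562 0.765
outer loop
vertex 0.796 3.52 -1.464
vertex 1.442 3.814 -1.947
vertex 0.603 4.339 -1.986
endloop
endfacet
facet normal -0.043 0.815 -0.577
outer loop
vertex -0.297 3.851 1.306
vertex -1.226 3.742 1.222
vertex -0.75 4.227 1.871
endloop
endfacet
facet normal 0.788 0.026 0.615
outer loop
vertex -0.297 3.851 1.306
vertex -0.75 4.227 1.871
vertex -1.134 1.998 2.458
endloop
endfacet
facet normal -0.043 0.815 -0.578
outer loop
vertex -0.75 4.227 1.871
vertex -1.226 3.742 1.222
vertex -1.562 4.238 1.947
endloop
endfacet
facet normal 0.094 0.238 0.967
outer loop
vertex -0.75 4.227 1.871
vertex -1.562 4.238 1.947
vertex -1.134 1.998 2.458
endloop
endfacet
facet normal -0.043 0.815 -0.578
outer loop
vertex -1.562 4.238 1.947
vertex -1.226 3.742 1.222
vertex -2.121 3.875 1.477
endloop
endfacet
facet normal -0.660 0.045 0.750
outer loop
vertex -1.562 4.238 1.947
vertex -2.121 3.875 1.477
vertex -1.134 1.998 2.458
endloop
endfacet
facet normal -0.043 0.815 -0.578
outer loop
vertex -2.121 3.875 1.477
vertex -1.226 3.742 1.222
vertex -2.007 3.412 0.815
endloop
endfacet
facet normal -0.904 -0.408 0.129
outer loop
vertex -2.121 3.875 1.477
vertex -2.007 3.412 0.815
vertex -1.134 1.998 2.458
endloop
endfacet
facet normal -0.044 0.815 -0.577
outer loop
vertex -2.007 3.412 0.815
vertex -1.226 3.742 1.222
vertex -1.305 3.198 0.46
endloop
endfacet
facet normal -0.455 -0.780 -0.430
outer loop
vertex -2.007 3.412 0.815
vertex -1.305 3.198 0.46
vertex -1.134 1.998 2.458
endloop
endfacet
facet normal -0.043 0.815 -0.578
outer loop
vertex -1.305 3.198 0.46
vertex -1.226 3.742 1.222
vertex -0.543 3.393 0.678
endloop
endfacet
facet normal 0.347 -0.791 -0.505
outer loop
vertex -1.305 3.198 0.46
vertex -0.543 3.393 0.678
vertex -1.134 1.998 2.458
endloop
endfacet
facet normal -0.043 0.815 -0.578
outer loop
vertex -0.543 3.393 0.678
vertex -1.226 3.742 1.222
vertex -0.297 3.851 1.306
endloop
endfacet
facet normal 0.901 -0.431 -0.039
outer loop
vertex -0.543 3.393 0.678
vertex -0.297 3.851 1.306
vertex -1.134 1.998 2.458
endloop
endfacet

endsolid
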